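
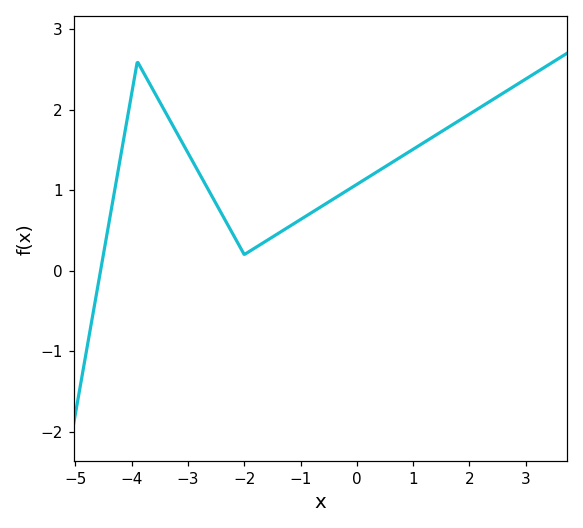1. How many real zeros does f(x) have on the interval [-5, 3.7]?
1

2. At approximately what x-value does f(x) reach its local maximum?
-4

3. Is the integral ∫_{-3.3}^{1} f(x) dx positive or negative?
positive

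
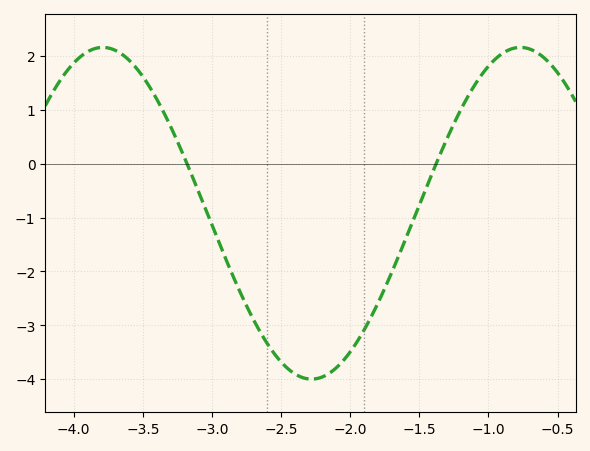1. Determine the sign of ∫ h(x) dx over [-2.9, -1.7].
negative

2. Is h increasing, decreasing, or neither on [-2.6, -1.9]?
neither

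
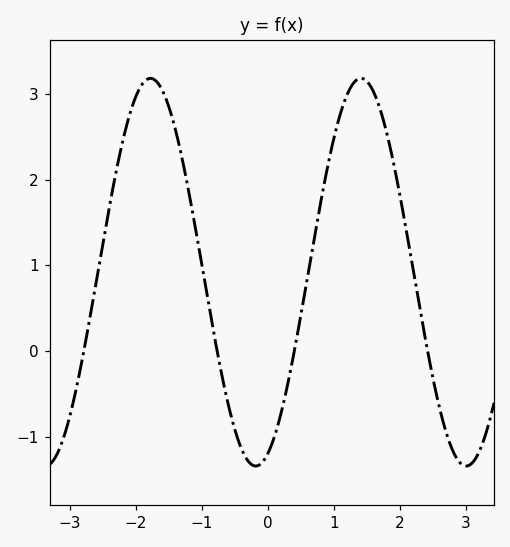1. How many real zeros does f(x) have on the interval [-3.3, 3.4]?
4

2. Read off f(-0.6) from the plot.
-0.6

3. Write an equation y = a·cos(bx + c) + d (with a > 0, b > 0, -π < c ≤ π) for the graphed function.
y = 2.26cos(2x - 2.8) + 0.92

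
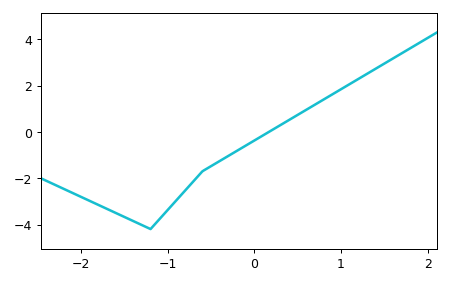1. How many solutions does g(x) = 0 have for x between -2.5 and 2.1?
1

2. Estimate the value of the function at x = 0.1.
-0.151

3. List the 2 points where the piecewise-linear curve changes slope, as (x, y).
(-1.2, -4.2); (-0.6, -1.7)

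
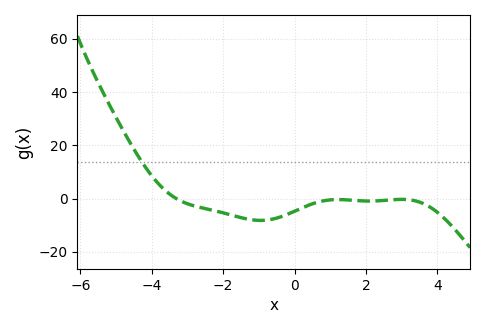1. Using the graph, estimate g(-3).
-2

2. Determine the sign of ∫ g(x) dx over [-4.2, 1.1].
negative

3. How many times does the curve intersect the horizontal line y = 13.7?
1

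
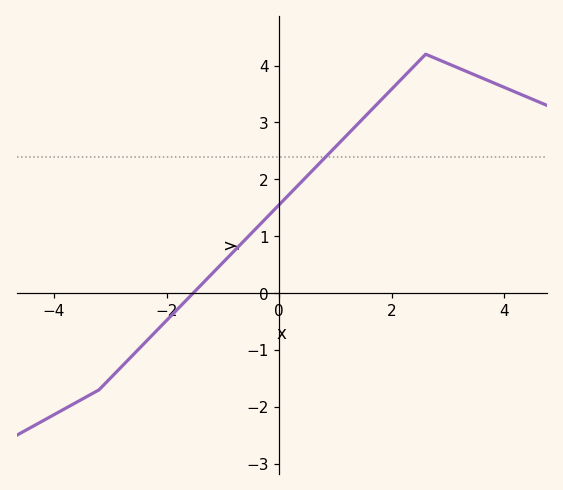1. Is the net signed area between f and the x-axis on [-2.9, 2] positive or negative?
positive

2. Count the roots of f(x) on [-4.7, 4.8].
1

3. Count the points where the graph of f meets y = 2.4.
1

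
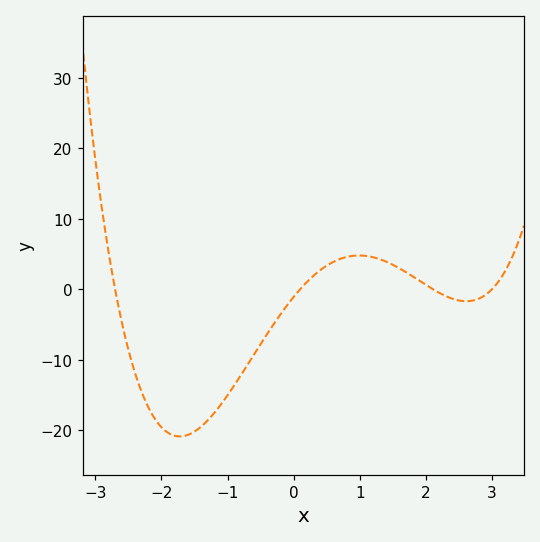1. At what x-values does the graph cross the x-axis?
-2.7, 0.1, 2.1, 3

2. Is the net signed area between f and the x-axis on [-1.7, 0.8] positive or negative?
negative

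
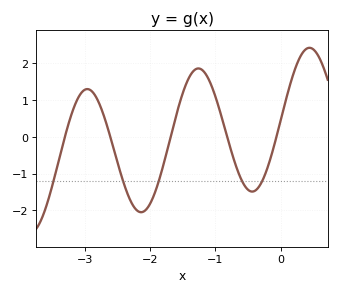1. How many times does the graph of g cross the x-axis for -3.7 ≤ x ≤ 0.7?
5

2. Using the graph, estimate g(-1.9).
-1.39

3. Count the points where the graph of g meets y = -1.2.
5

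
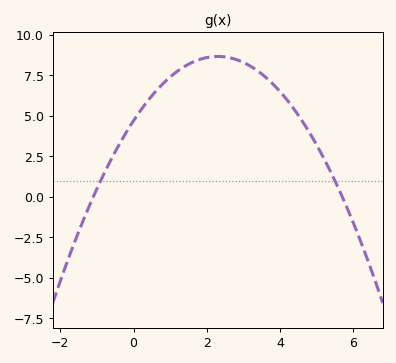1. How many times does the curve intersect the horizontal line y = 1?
2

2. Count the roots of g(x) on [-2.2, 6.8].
2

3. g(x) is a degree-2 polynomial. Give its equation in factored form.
y = -0.75(x + 1.1)(x - 5.7)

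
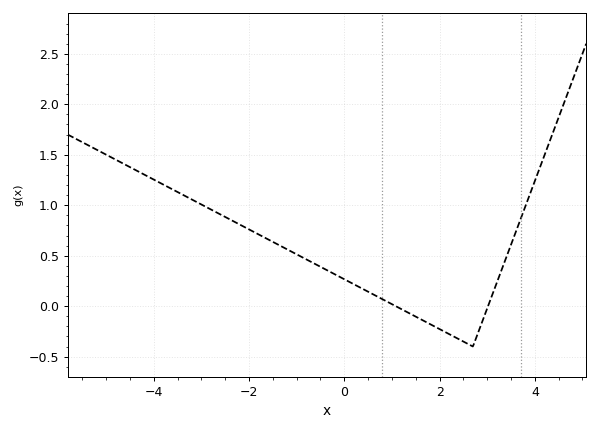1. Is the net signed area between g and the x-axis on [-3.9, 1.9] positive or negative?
positive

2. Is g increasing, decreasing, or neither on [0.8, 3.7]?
neither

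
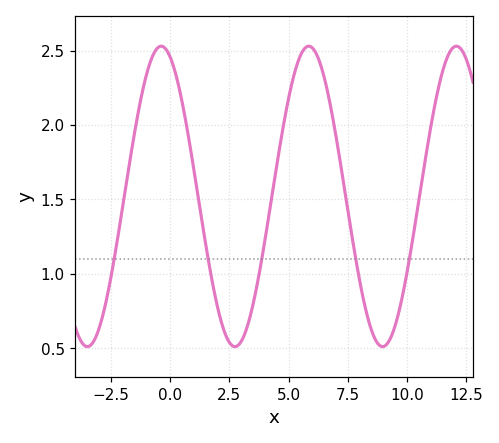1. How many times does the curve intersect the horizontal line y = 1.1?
5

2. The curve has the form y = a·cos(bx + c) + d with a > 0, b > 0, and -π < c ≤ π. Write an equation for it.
y = 1.01cos(1x + 0.37) + 1.52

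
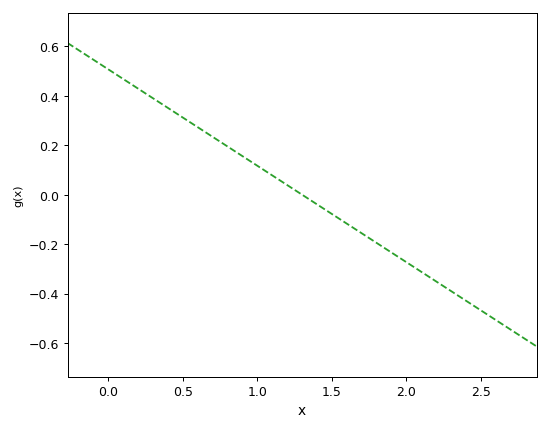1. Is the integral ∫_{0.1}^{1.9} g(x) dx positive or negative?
positive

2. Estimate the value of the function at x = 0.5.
0.32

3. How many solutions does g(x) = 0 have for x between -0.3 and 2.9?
1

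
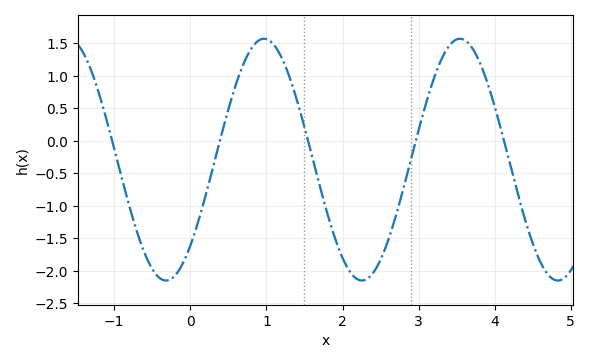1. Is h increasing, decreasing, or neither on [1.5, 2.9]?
neither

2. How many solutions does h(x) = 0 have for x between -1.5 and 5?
5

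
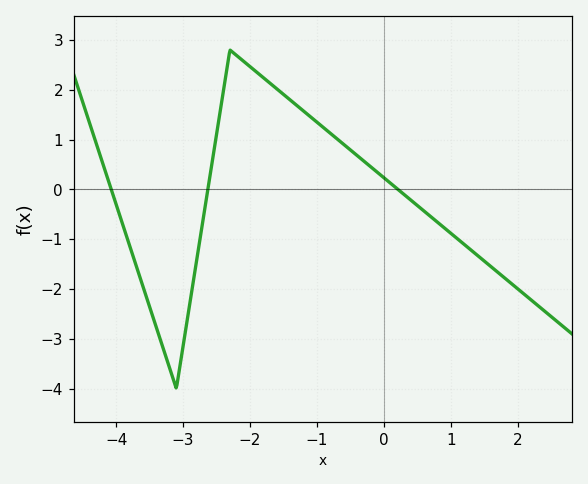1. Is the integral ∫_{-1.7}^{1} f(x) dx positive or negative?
positive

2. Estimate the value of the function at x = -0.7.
1.02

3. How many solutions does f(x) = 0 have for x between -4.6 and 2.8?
3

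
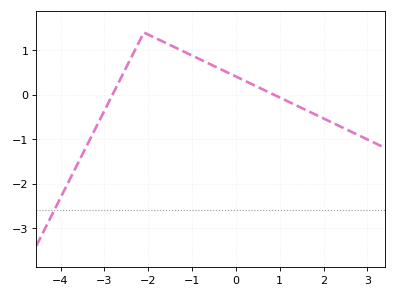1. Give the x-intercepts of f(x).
-2.8, 0.8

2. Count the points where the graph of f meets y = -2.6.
1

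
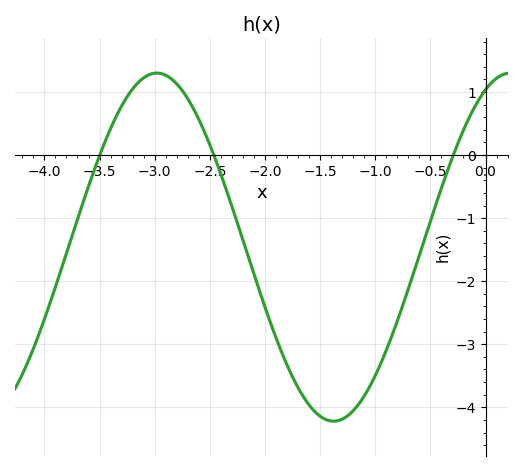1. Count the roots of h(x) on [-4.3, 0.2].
3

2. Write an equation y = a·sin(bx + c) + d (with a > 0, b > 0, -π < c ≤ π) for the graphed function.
y = 2.76sin(2x + 1.1) - 1.46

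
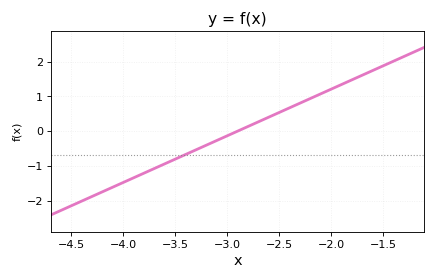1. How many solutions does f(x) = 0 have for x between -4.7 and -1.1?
1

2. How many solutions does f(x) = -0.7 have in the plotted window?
1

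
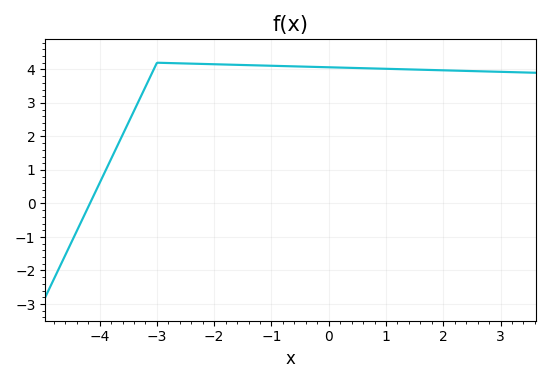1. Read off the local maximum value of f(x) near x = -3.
4.2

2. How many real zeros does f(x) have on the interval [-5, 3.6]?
1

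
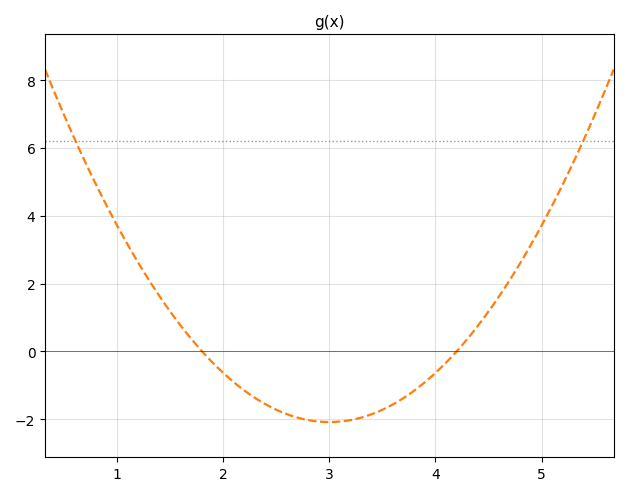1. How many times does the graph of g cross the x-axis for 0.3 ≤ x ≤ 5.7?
2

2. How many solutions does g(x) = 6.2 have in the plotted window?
2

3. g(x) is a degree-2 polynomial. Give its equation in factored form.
y = 1.45(x - 1.8)(x - 4.2)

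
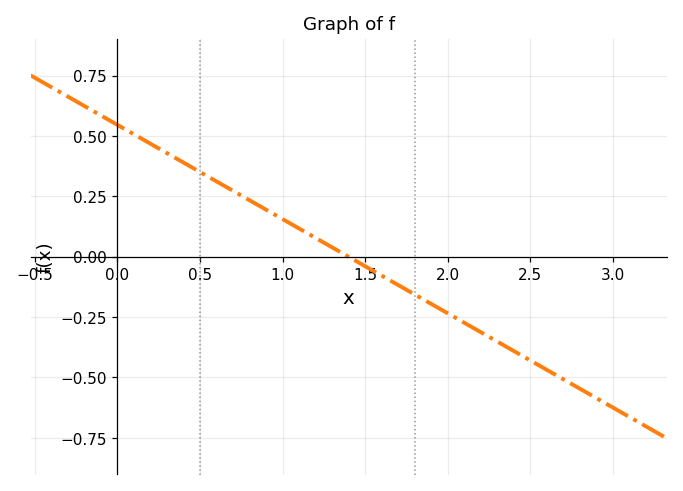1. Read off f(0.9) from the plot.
0.2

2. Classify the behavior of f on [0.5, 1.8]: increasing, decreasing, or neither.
decreasing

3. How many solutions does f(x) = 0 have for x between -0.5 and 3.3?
1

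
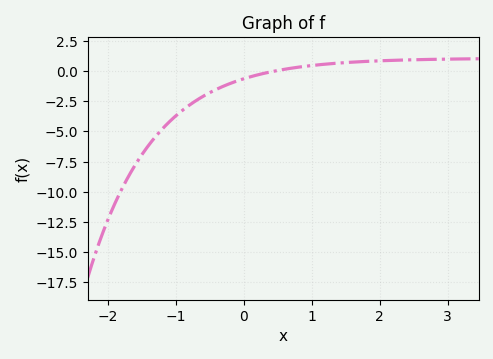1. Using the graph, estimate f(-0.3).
-1.25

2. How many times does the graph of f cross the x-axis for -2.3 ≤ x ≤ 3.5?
1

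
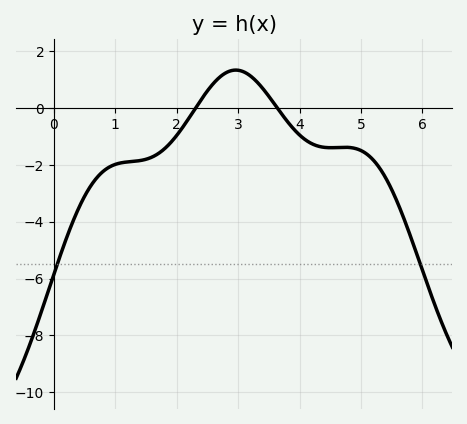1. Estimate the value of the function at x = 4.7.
-1.4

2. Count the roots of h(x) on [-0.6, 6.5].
2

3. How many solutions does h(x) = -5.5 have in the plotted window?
2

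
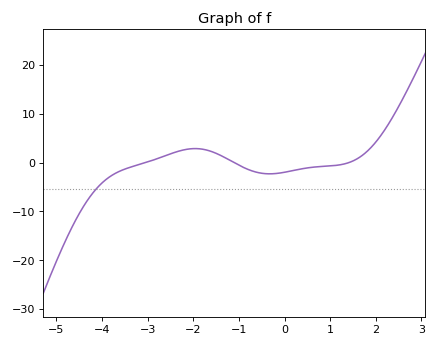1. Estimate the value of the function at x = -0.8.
-1.39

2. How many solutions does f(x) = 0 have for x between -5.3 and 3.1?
3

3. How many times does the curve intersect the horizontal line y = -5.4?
1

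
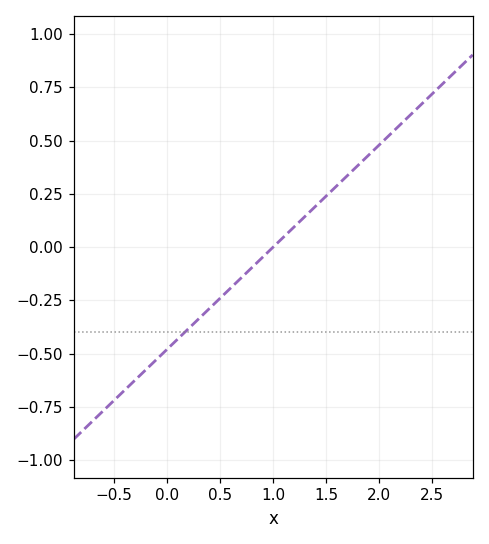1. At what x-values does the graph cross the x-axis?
1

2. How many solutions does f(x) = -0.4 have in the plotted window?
1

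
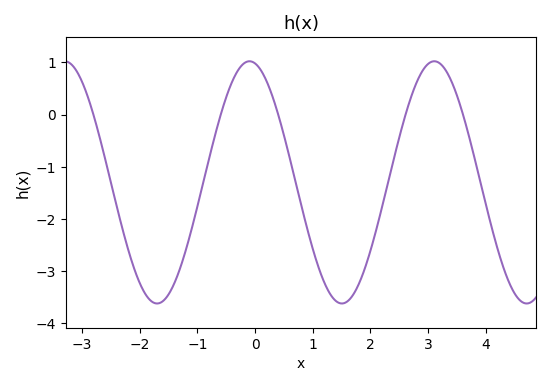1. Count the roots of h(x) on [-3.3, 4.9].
5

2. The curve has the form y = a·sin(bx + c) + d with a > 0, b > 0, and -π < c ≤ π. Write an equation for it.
y = 2.32sin(2x + 1.8) - 1.3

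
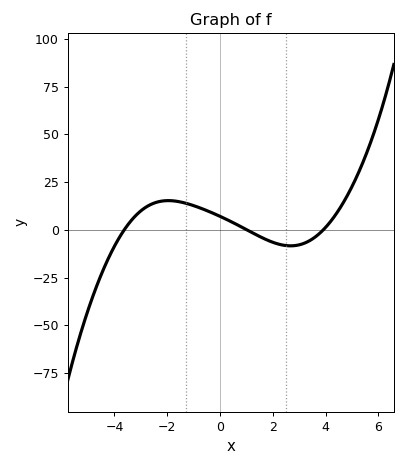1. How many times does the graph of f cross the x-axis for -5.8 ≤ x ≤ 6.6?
3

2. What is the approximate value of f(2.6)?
-8.36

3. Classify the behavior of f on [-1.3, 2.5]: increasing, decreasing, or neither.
decreasing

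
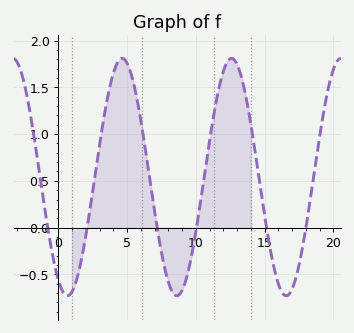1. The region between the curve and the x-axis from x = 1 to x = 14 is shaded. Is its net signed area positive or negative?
positive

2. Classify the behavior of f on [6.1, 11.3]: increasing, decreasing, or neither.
neither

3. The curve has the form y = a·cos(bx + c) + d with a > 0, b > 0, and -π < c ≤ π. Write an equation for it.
y = 1.27cos(0.79x + 2.62) + 0.54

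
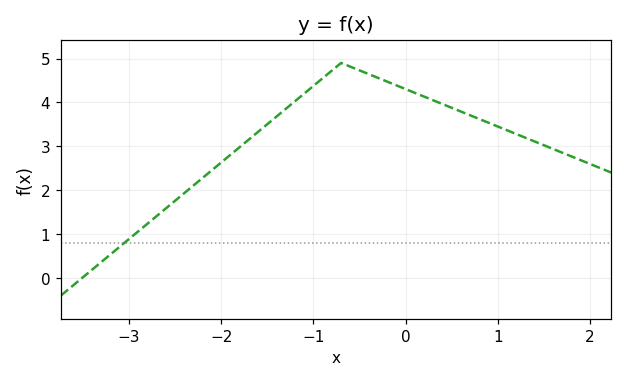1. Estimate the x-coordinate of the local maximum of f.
-0.7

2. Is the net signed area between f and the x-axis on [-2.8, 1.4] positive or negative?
positive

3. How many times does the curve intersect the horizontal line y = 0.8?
1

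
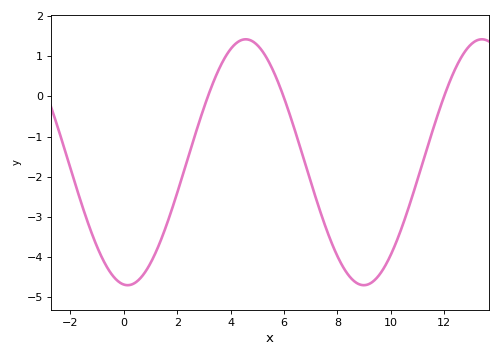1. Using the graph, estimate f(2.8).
-0.7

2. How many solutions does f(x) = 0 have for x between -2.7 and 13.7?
3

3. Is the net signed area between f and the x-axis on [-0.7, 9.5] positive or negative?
negative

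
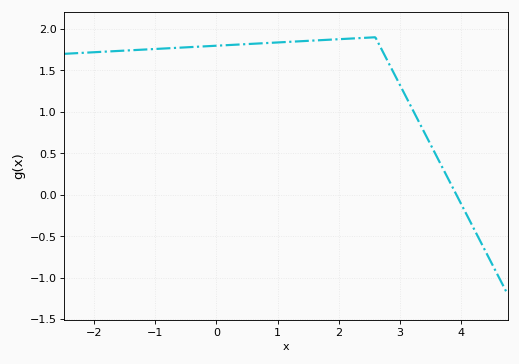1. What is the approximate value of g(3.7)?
0.3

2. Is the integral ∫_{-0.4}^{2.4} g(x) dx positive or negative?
positive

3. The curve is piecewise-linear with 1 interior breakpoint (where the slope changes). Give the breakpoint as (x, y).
(2.6, 1.9)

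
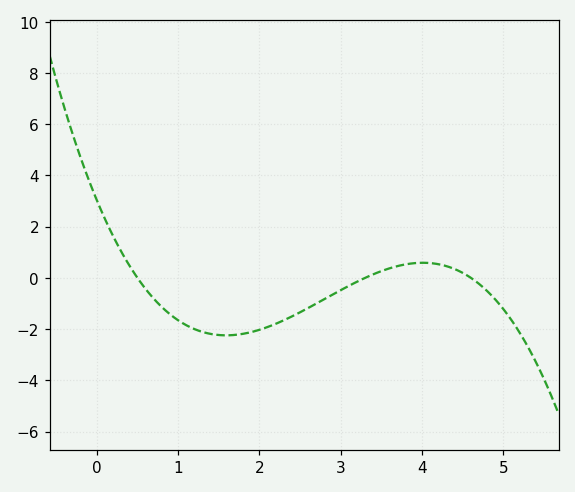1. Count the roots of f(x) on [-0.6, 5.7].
3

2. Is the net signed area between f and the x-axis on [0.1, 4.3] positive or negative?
negative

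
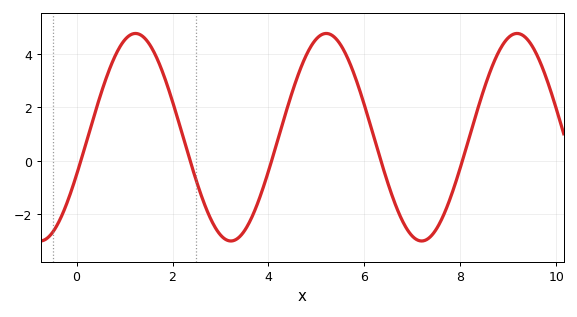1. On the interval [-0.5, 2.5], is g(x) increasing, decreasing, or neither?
neither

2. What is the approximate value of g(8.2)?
0.956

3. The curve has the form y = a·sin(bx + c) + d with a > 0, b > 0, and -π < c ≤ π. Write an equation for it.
y = 3.89sin(1.58x - 0.37) + 0.88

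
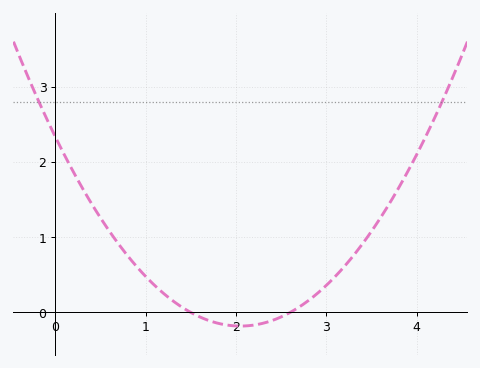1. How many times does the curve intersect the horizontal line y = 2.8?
2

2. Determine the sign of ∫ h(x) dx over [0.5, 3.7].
positive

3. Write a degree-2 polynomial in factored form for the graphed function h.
y = 0.6(x - 1.5)(x - 2.6)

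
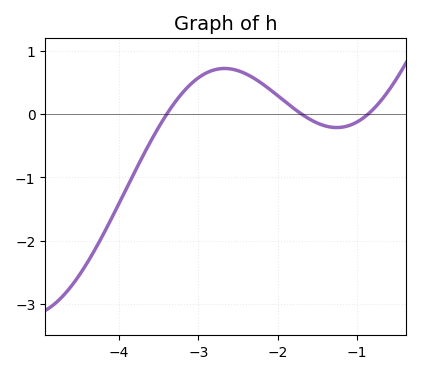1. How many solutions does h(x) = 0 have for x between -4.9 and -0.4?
3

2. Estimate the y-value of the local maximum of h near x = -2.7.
0.7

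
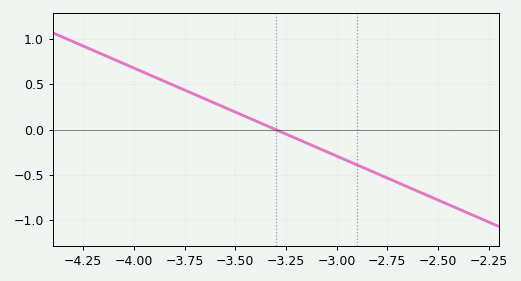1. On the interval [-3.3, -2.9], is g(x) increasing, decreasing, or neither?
decreasing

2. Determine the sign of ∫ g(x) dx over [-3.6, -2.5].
negative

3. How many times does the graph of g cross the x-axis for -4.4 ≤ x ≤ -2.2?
1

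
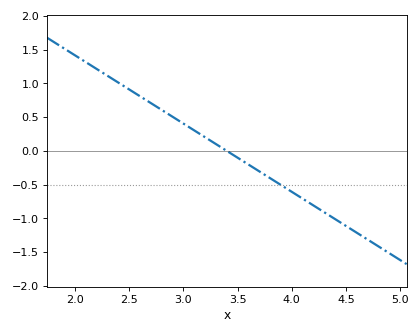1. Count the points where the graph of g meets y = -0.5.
1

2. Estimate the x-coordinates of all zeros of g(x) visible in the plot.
3.4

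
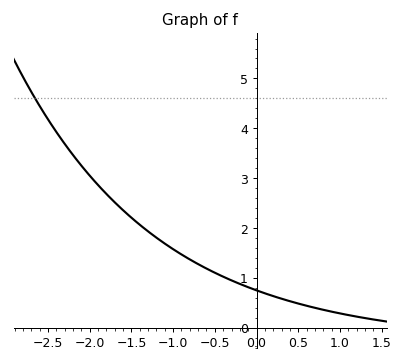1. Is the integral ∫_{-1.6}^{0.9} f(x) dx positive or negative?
positive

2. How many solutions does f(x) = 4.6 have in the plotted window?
1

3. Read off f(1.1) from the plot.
0.255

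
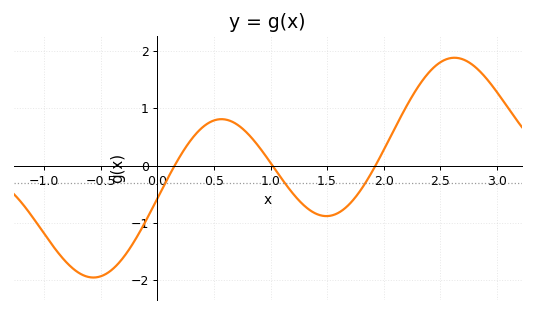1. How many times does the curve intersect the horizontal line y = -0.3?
3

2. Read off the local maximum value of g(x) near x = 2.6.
1.9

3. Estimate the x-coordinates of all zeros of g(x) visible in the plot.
0.2, 1, 1.9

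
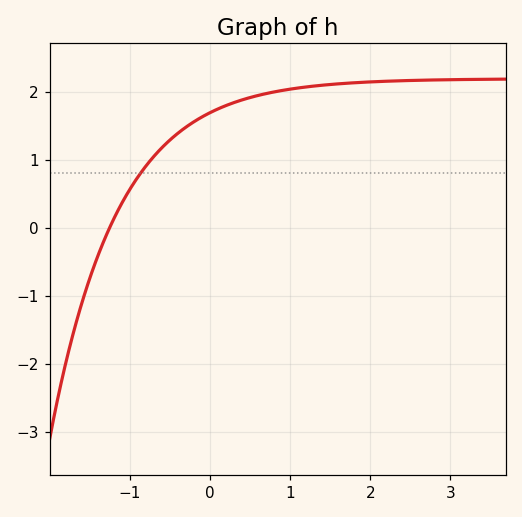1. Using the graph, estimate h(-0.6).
1.2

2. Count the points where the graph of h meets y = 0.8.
1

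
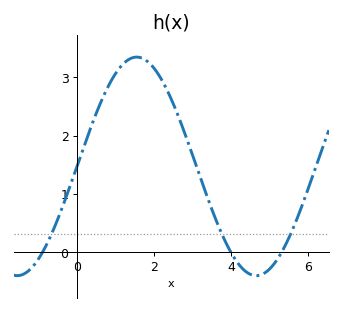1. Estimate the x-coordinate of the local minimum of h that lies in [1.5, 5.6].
4.65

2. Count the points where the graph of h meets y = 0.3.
3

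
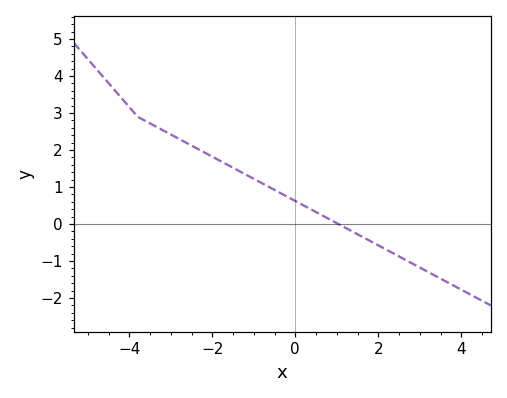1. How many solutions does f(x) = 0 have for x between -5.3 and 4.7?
1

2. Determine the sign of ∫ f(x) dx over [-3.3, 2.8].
positive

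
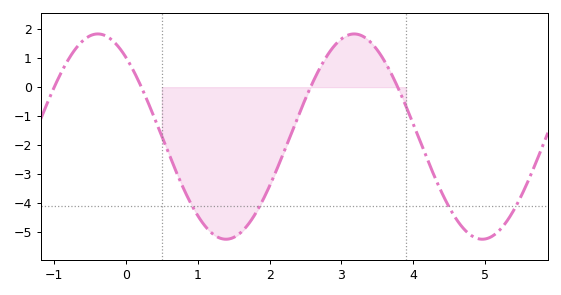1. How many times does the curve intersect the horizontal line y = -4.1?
4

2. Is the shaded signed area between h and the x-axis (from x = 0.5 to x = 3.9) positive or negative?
negative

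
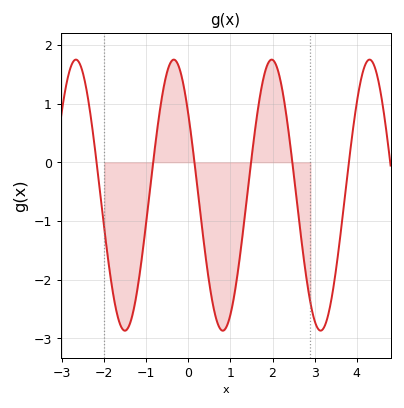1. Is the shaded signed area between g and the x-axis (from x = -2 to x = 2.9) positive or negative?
negative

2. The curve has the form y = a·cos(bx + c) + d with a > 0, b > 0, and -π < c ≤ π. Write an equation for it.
y = 2.31cos(2.7x + 0.94) - 0.56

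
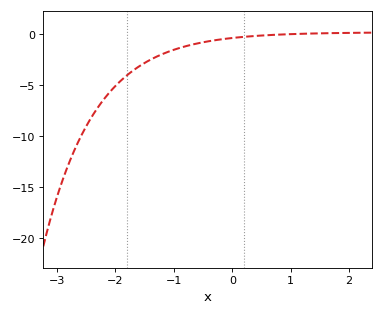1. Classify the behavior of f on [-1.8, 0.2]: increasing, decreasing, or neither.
increasing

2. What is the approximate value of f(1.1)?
0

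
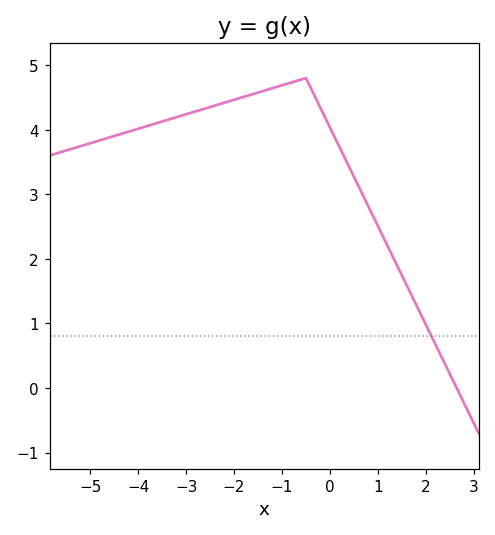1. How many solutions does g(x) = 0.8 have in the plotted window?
1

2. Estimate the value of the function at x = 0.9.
2.66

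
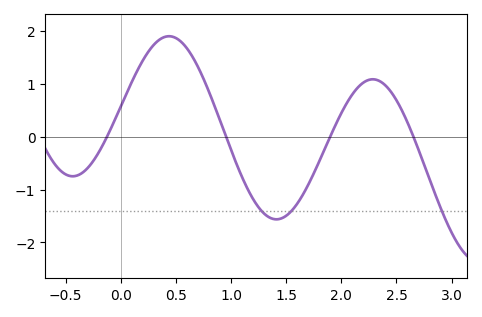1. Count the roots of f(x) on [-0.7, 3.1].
4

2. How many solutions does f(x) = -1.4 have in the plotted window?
3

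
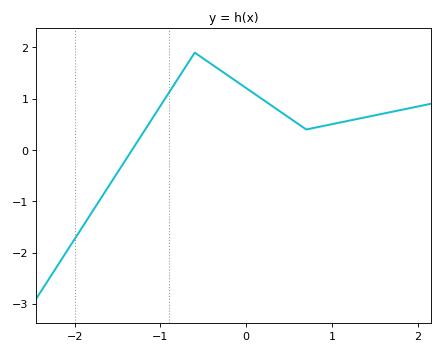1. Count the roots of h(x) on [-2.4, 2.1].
1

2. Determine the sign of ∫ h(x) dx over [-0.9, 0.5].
positive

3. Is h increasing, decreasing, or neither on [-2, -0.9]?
increasing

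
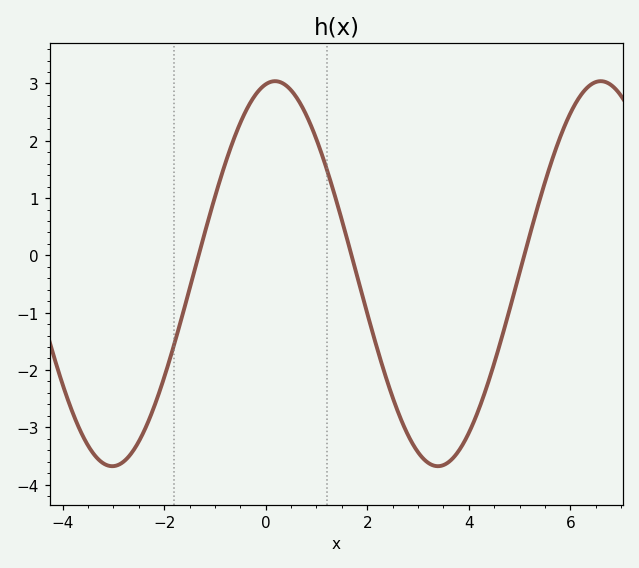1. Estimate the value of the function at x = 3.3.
-3.7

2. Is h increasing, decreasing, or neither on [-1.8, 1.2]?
neither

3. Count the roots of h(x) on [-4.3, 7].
3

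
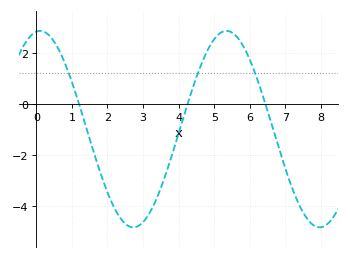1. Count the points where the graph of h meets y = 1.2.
3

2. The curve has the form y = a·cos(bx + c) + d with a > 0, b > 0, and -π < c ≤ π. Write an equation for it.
y = 3.85cos(1.2x - 0.13) - 0.98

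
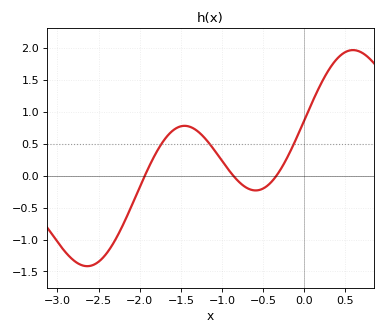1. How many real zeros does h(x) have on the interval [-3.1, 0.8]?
3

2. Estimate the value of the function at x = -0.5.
-0.2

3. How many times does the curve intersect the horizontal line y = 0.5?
3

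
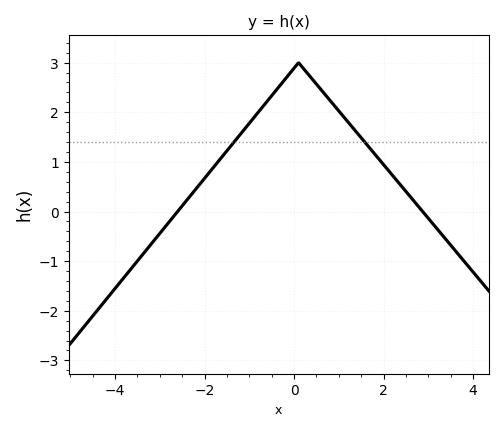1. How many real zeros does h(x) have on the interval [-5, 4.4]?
2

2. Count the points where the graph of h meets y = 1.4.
2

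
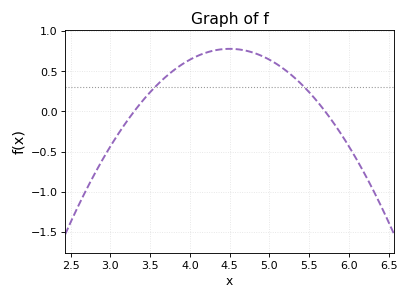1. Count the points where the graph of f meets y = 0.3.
2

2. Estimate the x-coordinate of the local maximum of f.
4.5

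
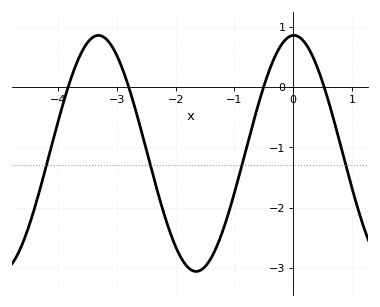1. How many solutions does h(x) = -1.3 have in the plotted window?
4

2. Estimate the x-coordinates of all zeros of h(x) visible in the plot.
-3.8, -2.8, -0.5, 0.5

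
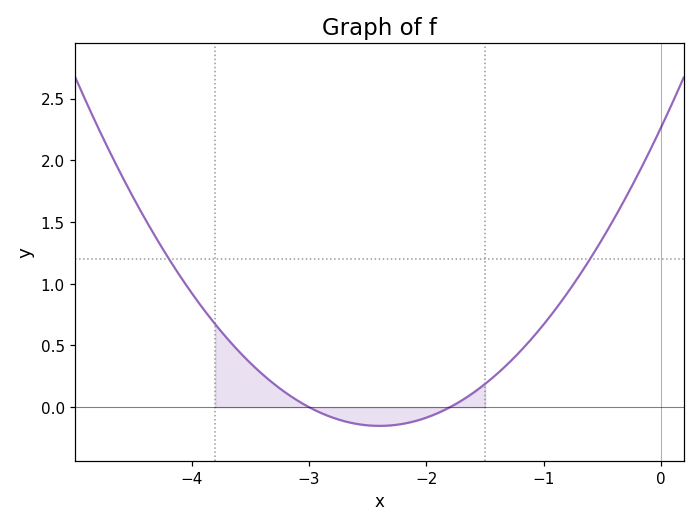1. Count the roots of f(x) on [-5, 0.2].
2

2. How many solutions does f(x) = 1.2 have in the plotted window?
2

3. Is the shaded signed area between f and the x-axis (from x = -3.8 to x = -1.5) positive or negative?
positive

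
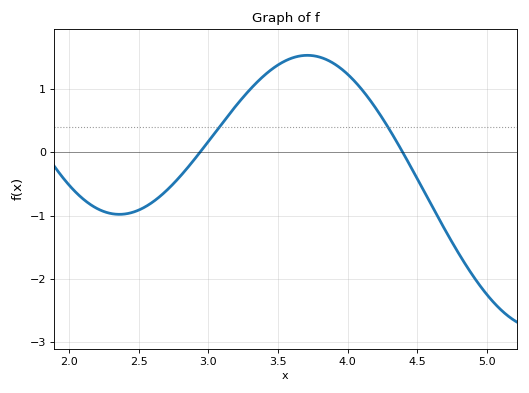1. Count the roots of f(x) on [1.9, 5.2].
2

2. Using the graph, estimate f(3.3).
1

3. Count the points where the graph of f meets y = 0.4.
2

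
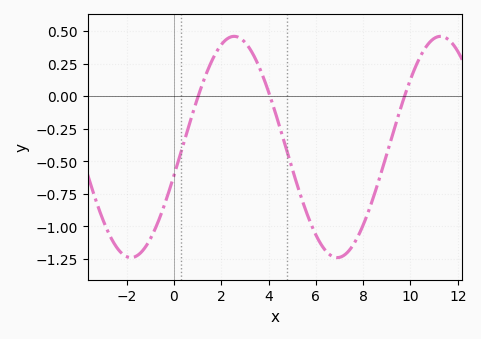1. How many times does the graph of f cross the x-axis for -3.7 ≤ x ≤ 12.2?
3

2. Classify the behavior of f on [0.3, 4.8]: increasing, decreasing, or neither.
neither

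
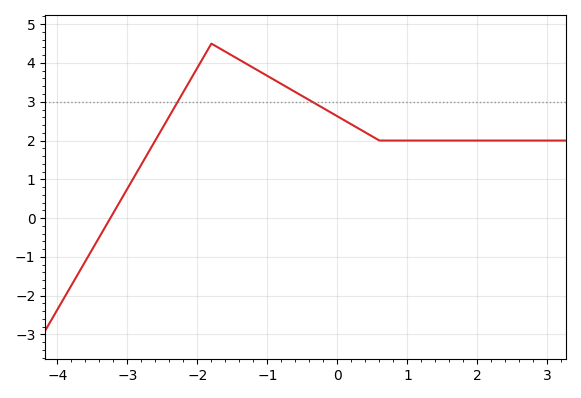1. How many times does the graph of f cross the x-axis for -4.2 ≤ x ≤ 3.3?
1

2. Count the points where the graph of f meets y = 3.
2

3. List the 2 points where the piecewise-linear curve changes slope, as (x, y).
(-1.8, 4.5); (0.6, 2)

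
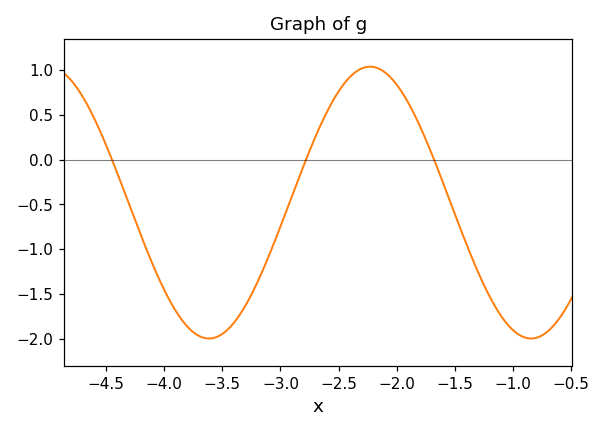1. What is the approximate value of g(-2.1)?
0.975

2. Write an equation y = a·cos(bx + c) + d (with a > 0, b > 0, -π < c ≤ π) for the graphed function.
y = 1.52cos(2.27x - 1.22) - 0.48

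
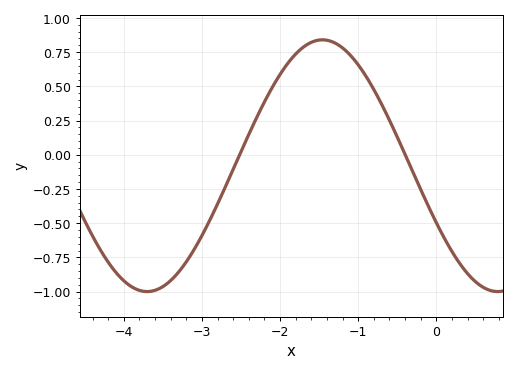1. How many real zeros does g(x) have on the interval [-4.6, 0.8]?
2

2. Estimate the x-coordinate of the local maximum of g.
-1.46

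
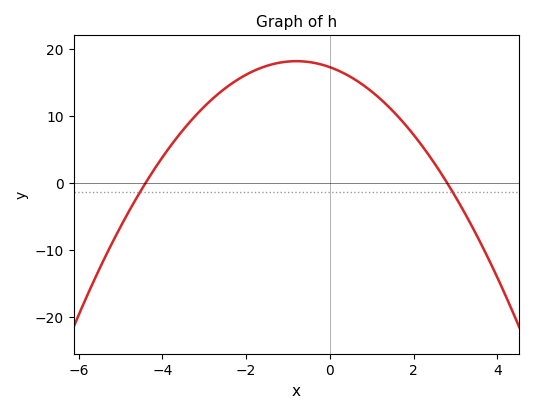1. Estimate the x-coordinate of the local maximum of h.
-0.8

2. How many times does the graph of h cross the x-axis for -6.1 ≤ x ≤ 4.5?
2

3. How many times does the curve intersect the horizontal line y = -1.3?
2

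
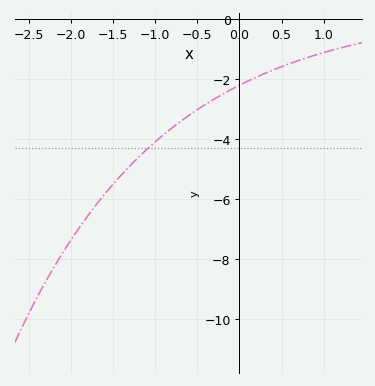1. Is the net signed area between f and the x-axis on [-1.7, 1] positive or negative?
negative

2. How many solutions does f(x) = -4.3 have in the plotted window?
1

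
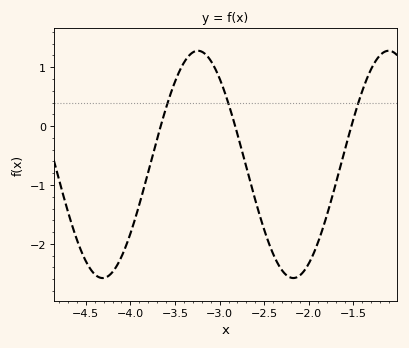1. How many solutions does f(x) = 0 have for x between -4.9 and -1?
3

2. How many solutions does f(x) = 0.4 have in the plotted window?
3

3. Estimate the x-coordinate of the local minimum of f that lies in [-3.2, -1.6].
-2.2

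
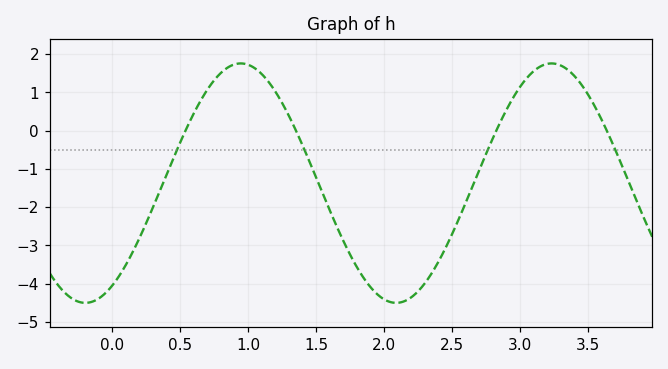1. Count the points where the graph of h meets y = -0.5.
4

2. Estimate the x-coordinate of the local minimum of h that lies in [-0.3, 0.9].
-0.197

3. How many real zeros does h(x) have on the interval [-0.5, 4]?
4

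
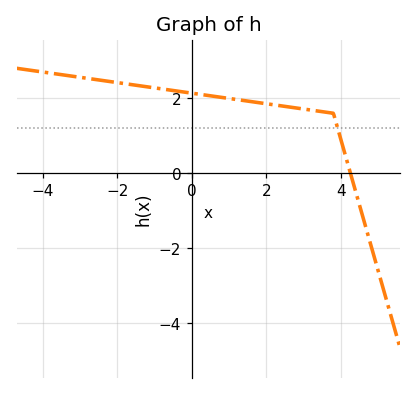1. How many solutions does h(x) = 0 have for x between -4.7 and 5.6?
1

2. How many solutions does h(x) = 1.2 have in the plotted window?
1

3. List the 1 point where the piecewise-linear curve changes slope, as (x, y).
(3.8, 1.6)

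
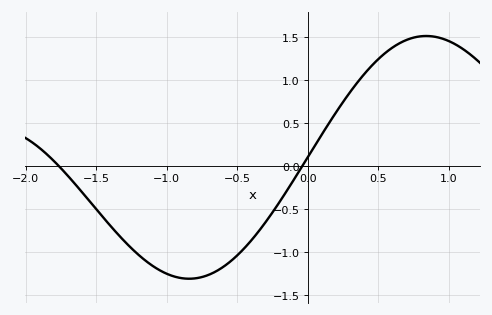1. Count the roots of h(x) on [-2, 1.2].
2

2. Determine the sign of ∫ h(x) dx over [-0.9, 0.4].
negative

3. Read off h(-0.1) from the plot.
-0.15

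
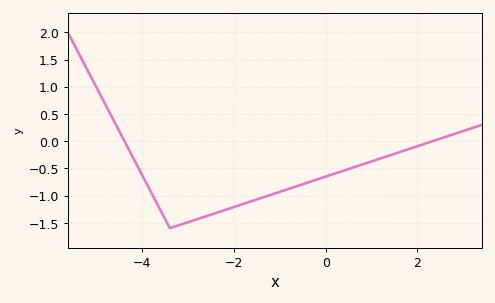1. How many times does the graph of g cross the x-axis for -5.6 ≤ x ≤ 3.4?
2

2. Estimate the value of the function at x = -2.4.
-1.3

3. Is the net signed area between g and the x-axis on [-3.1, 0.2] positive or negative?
negative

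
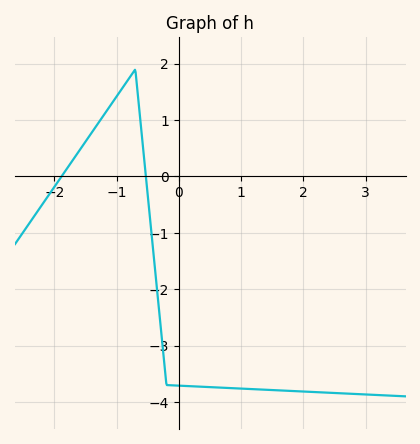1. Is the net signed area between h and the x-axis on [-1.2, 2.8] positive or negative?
negative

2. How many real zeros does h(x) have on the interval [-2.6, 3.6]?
2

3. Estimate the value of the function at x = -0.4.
-1.46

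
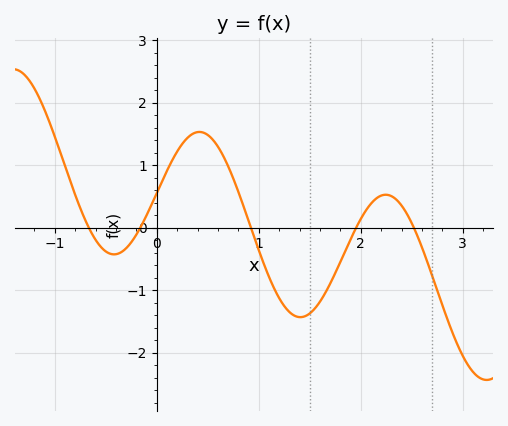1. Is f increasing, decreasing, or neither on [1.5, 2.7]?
neither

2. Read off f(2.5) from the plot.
0.1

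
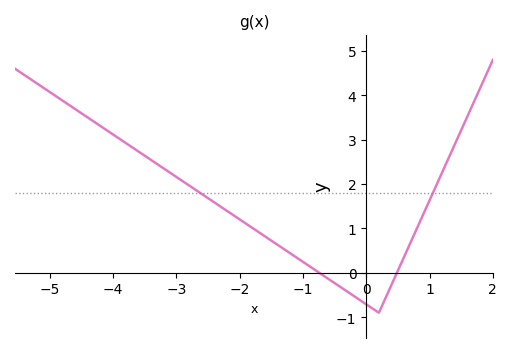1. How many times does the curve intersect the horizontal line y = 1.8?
2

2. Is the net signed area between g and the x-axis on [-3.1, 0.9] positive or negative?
positive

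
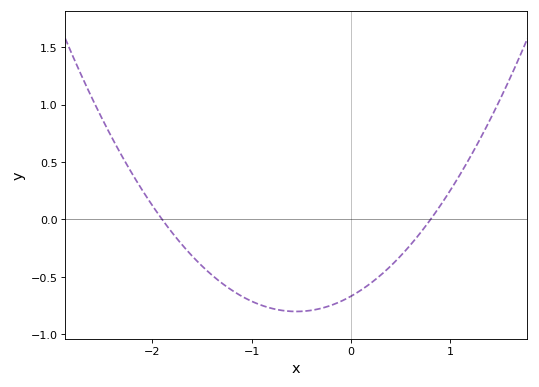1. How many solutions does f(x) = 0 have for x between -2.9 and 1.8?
2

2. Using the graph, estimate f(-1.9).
0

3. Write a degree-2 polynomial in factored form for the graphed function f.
y = 0.44(x + 1.9)(x - 0.8)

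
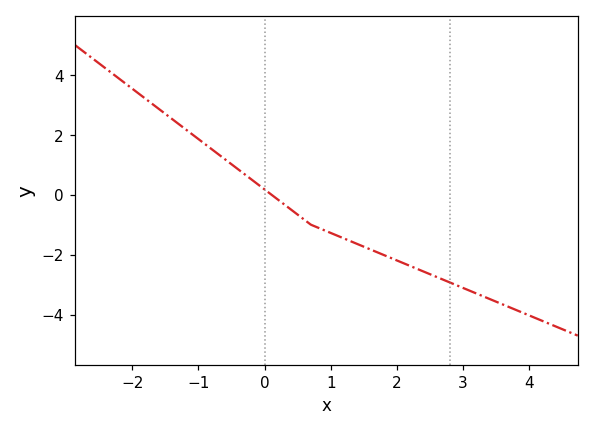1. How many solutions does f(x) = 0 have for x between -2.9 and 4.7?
1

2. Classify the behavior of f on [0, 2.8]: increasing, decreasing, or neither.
decreasing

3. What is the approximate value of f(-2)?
3.53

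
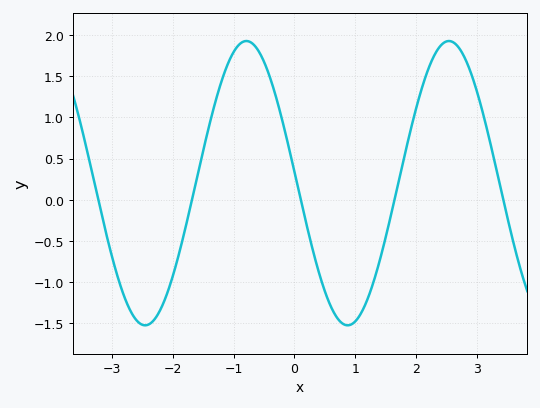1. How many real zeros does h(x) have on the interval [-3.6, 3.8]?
5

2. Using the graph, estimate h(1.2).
-1.21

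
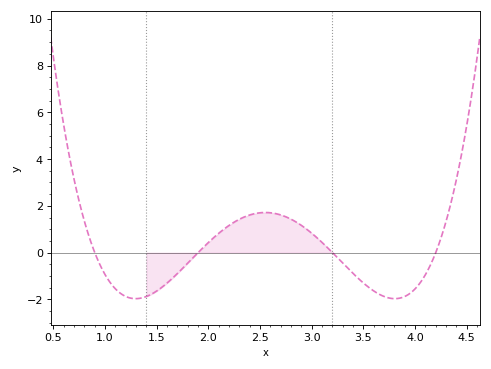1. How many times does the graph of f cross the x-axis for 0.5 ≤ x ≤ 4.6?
4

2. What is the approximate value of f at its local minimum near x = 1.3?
-2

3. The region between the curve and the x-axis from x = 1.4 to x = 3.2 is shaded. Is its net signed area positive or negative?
positive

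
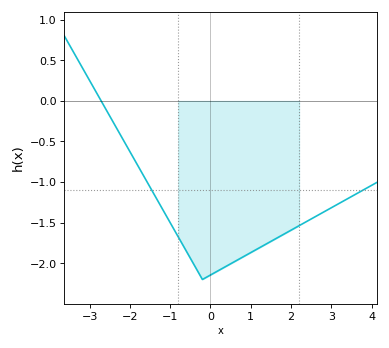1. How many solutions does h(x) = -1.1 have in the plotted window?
2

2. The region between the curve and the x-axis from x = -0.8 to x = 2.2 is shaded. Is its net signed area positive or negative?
negative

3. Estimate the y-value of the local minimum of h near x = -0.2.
-2.2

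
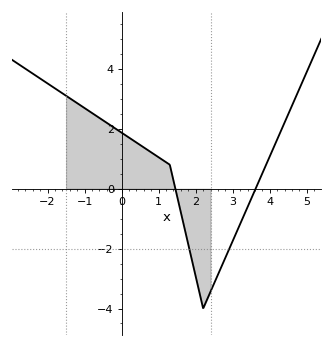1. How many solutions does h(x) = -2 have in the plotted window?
2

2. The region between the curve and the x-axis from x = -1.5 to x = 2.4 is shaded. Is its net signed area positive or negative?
positive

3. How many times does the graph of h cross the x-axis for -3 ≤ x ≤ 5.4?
2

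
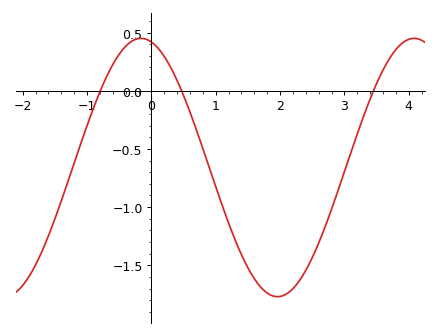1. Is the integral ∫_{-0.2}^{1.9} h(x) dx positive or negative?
negative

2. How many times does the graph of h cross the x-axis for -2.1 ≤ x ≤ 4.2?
3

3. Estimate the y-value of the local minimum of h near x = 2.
-1.75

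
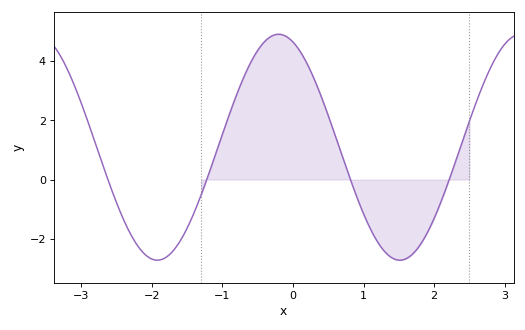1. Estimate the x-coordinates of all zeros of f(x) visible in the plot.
-2.6, -1.2, 0.8, 2.2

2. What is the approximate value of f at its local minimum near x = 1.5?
-2.8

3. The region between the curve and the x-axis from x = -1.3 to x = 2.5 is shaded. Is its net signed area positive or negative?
positive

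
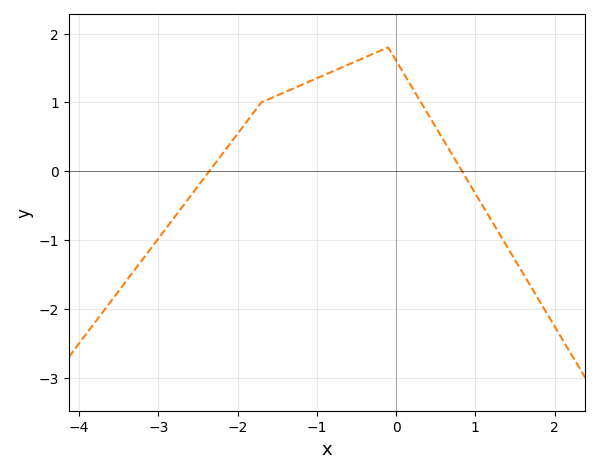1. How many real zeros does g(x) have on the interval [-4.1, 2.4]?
2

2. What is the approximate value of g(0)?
1.6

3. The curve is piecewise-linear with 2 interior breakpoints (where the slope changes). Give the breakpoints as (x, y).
(-1.7, 1); (-0.1, 1.8)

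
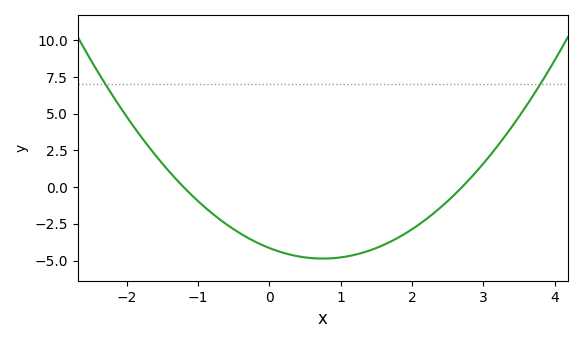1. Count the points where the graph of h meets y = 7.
2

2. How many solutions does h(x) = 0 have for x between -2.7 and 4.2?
2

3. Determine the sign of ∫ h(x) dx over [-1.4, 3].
negative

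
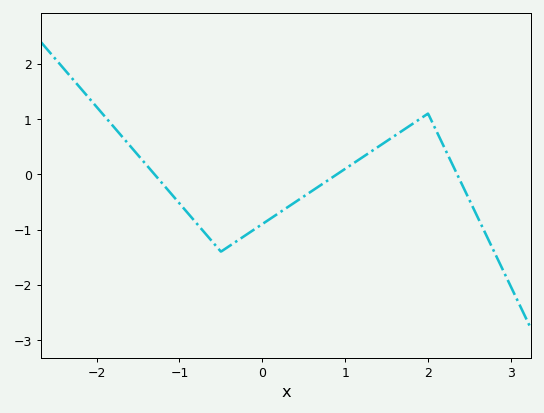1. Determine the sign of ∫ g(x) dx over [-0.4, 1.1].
negative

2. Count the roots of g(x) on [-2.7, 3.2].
3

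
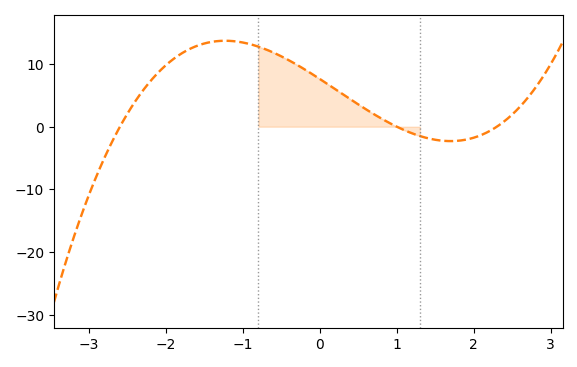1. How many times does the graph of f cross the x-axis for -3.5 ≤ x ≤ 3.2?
3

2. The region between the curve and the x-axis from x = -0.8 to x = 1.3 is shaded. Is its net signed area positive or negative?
positive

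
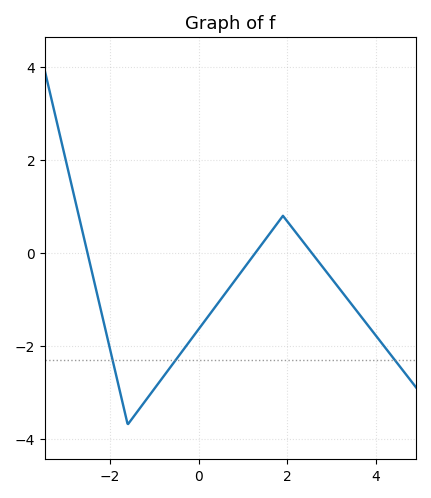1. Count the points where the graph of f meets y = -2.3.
3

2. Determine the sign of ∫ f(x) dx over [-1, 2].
negative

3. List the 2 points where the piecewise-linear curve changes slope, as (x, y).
(-1.6, -3.7); (1.9, 0.8)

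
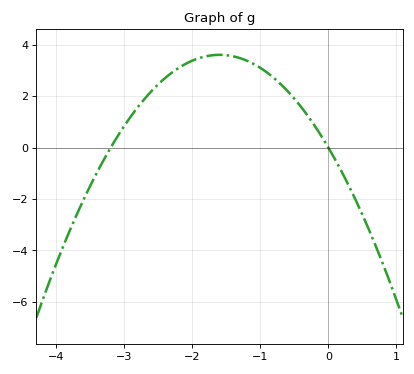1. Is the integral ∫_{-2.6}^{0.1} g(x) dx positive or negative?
positive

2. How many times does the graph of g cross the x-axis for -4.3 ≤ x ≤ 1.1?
2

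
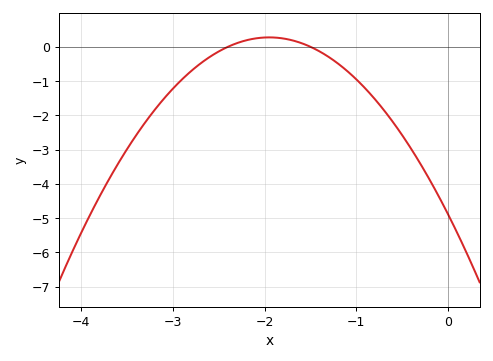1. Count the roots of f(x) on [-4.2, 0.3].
2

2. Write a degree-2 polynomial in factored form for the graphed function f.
y = -1.36(x + 2.4)(x + 1.5)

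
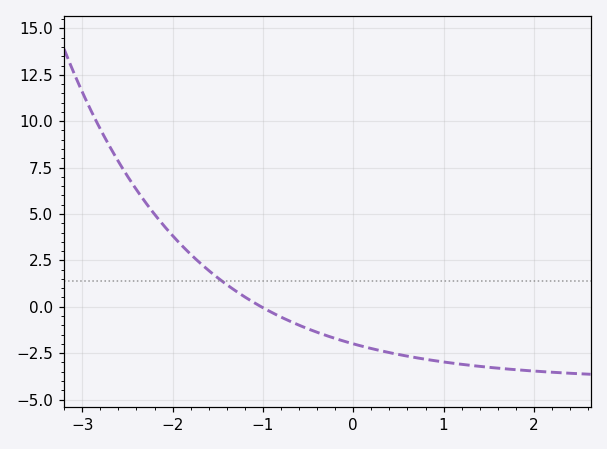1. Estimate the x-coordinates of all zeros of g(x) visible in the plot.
-1.02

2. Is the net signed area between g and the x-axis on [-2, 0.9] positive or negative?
negative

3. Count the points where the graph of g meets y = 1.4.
1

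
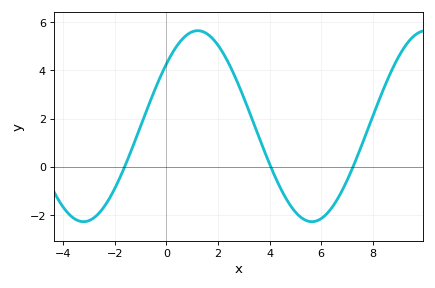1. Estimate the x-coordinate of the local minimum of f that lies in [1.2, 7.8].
5.6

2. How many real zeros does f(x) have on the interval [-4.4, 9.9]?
3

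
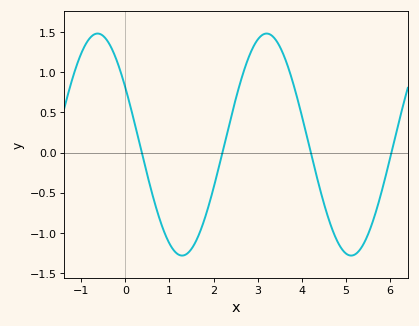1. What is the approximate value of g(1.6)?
-1.1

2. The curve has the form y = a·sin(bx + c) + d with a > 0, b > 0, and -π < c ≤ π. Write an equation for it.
y = 1.38sin(1.6x + 2.6) + 0.1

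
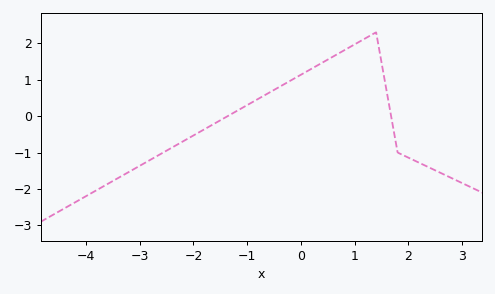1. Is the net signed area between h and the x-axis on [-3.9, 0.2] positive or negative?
negative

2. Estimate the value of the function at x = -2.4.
-0.865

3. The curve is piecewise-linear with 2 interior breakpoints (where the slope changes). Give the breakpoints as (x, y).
(1.4, 2.3); (1.8, -1)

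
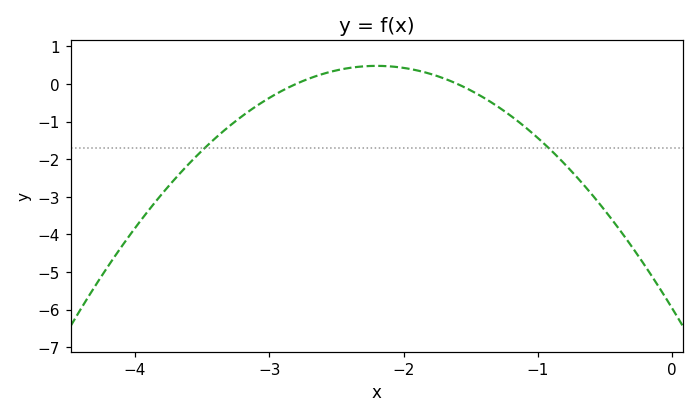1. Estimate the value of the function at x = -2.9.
-0.173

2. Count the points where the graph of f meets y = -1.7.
2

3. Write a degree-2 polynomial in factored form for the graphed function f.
y = -1.33(x + 2.8)(x + 1.6)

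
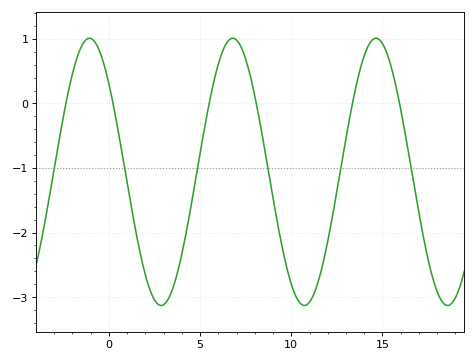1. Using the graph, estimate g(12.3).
-1.7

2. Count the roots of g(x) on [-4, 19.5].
6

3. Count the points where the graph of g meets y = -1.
6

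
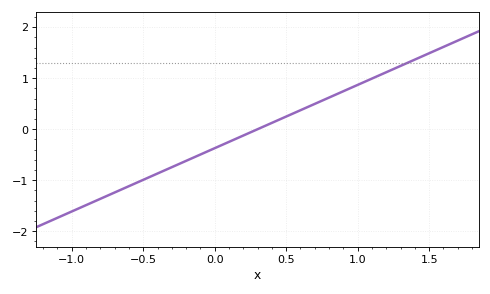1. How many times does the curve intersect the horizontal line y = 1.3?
1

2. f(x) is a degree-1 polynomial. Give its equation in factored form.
y = 1.24(x - 0.3)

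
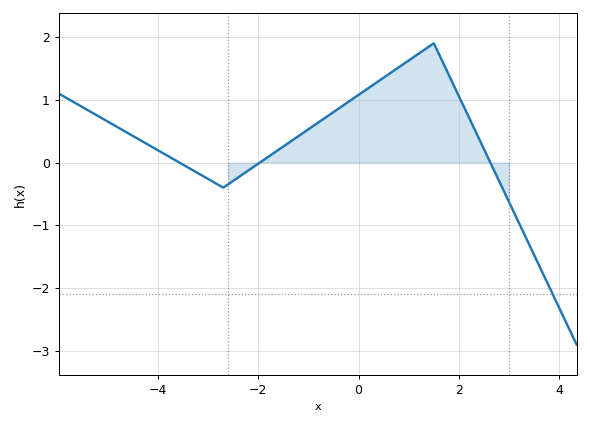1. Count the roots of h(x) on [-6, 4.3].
3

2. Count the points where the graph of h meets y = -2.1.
1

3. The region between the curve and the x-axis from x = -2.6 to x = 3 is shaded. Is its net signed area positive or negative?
positive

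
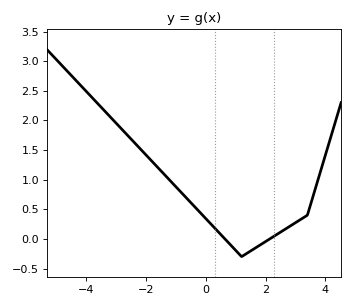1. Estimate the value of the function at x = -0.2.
0.452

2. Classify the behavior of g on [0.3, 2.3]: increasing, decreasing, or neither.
neither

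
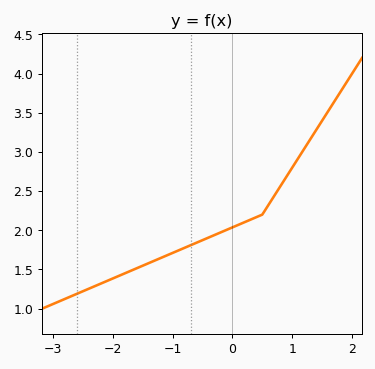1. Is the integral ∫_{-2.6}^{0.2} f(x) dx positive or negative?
positive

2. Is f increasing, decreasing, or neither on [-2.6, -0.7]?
increasing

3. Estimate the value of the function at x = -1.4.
1.6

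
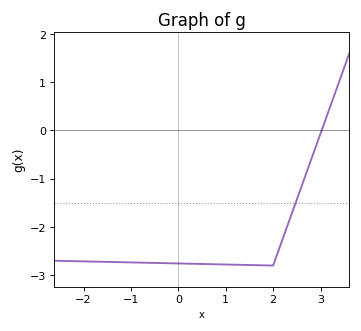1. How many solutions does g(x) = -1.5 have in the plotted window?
1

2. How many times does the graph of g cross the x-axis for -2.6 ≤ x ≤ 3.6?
1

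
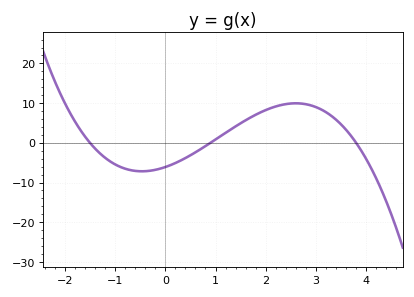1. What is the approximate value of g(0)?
-6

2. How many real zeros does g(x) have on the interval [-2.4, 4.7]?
3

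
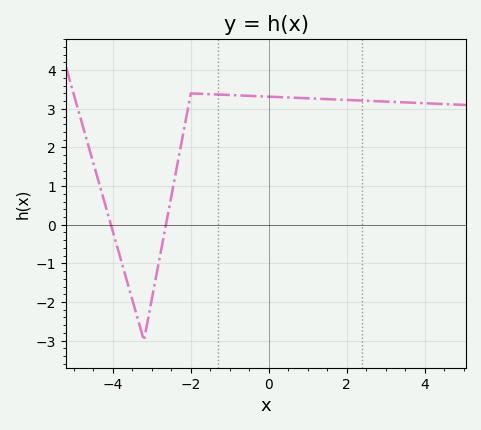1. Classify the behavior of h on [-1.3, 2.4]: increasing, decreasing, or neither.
decreasing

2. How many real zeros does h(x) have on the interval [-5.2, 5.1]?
2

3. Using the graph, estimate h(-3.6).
-1.58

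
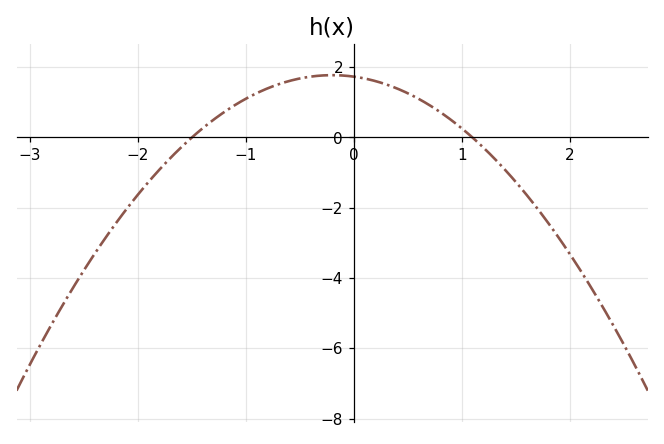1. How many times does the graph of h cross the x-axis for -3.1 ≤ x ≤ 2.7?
2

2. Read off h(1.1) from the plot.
0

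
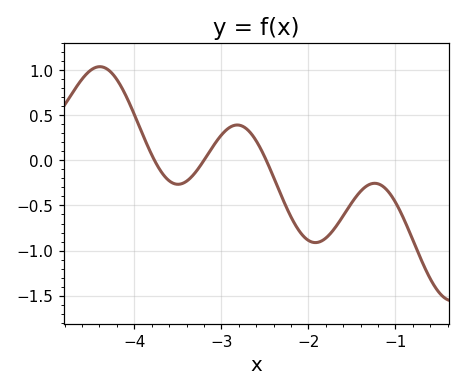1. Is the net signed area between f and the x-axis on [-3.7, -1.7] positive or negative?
negative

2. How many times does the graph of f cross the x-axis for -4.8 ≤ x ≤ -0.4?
3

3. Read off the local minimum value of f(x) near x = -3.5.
-0.265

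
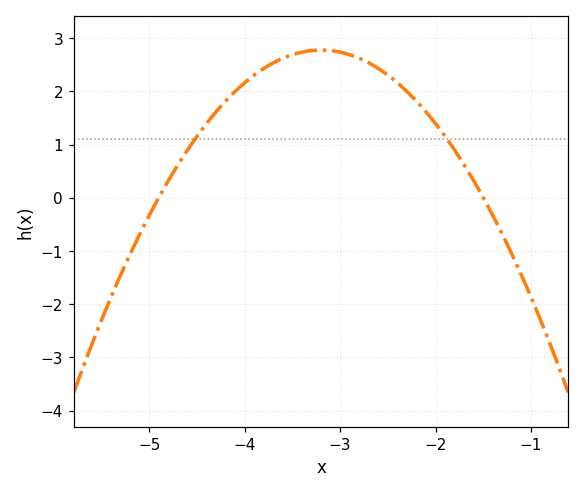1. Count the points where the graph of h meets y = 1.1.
2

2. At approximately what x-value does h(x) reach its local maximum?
-3.2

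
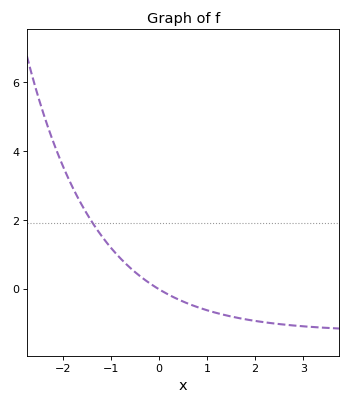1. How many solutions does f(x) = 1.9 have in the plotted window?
1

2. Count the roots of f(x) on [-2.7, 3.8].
1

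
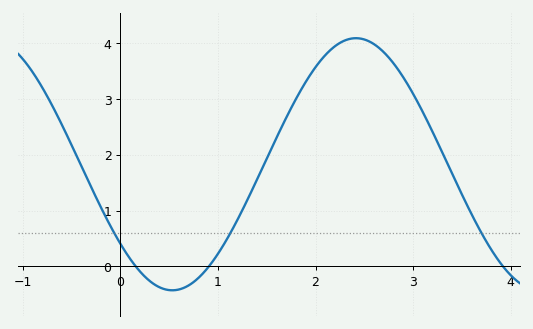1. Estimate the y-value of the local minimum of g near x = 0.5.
-0.4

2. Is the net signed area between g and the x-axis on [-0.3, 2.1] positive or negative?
positive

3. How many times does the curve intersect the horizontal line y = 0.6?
3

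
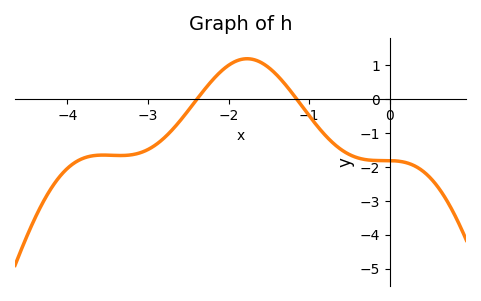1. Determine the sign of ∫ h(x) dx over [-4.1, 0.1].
negative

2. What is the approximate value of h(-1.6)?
1.08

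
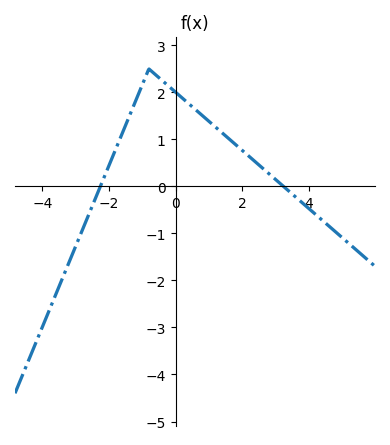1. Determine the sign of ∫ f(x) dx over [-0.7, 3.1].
positive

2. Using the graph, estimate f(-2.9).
-1.11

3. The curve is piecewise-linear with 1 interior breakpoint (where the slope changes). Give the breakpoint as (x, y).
(-0.8, 2.5)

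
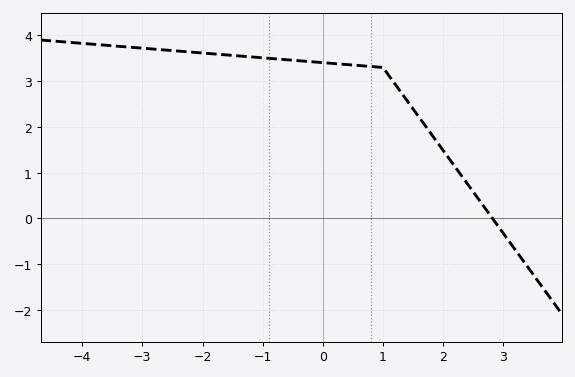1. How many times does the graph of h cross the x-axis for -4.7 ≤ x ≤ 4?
1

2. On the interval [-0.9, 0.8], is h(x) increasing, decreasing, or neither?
decreasing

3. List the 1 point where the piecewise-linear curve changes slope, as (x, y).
(1, 3.3)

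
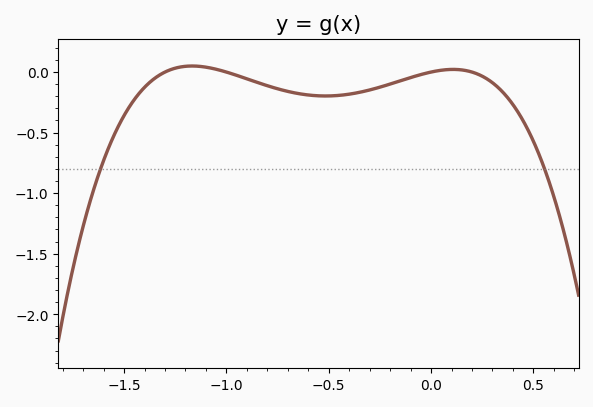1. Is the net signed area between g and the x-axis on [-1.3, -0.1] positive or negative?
negative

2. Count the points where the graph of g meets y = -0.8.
2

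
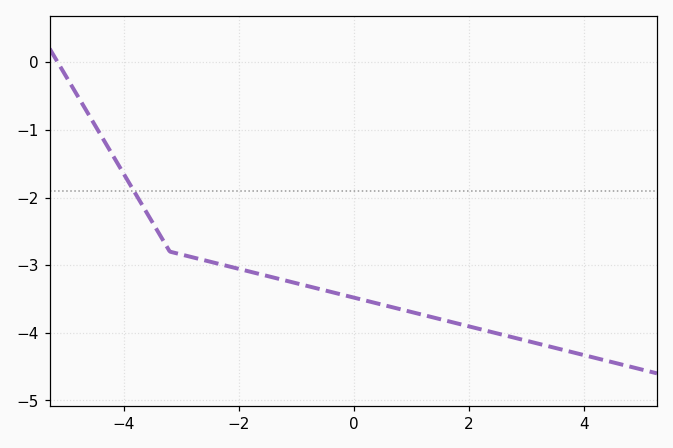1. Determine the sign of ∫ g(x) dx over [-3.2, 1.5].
negative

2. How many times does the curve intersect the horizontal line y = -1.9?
1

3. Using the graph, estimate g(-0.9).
-3.3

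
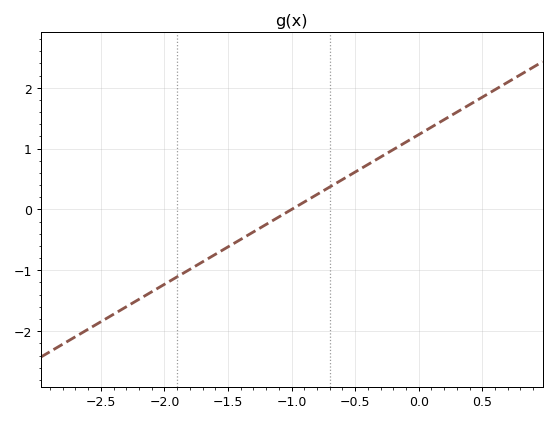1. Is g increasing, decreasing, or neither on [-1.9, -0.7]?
increasing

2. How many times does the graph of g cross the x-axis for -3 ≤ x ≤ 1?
1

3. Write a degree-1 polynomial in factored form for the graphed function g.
y = 1.23(x + 1)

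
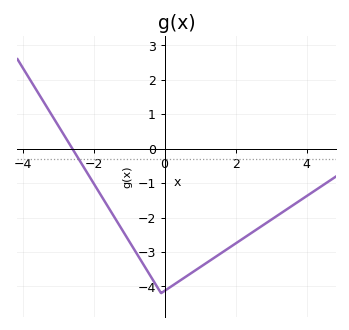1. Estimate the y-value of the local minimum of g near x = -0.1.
-4.2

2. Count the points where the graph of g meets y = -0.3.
1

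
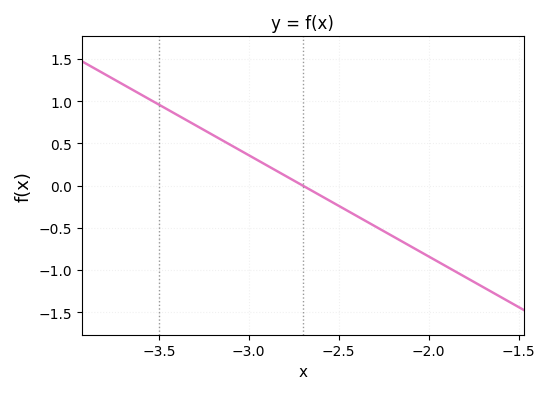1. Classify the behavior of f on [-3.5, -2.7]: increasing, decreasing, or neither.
decreasing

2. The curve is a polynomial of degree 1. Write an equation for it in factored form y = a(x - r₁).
y = -1.2(x + 2.7)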